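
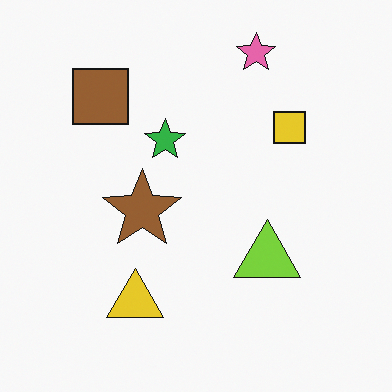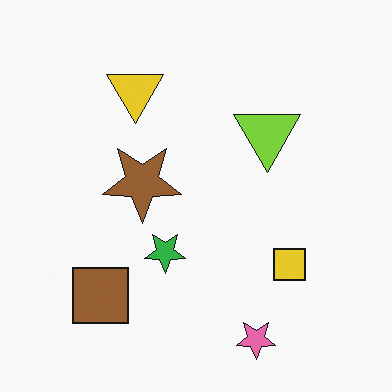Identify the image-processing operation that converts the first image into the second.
The image was flipped vertically (top ↔ bottom).

The pink star is in the top of the first image and the bottom of the second — shapes on opposite sides of the horizontal midline have swapped in a mirror flip.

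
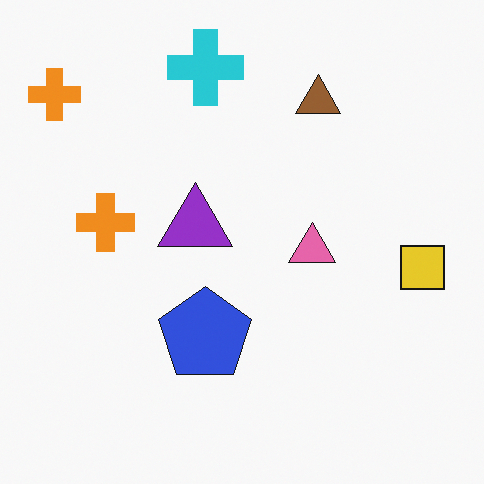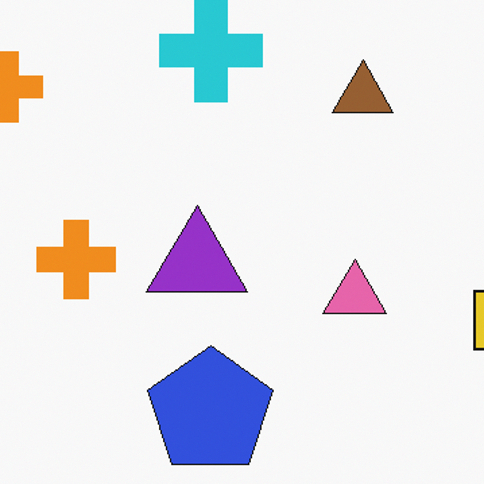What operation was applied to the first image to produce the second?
The image was cropped slightly and scaled back up.

The visible shapes are larger and the field of view is narrower; shapes near the original edges may be partly or wholly outside the frame — a crop-and-rescale.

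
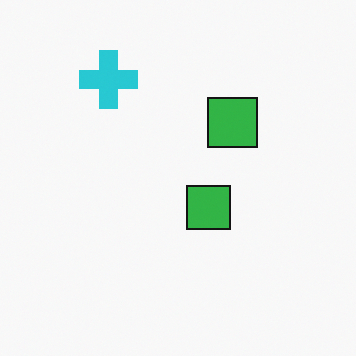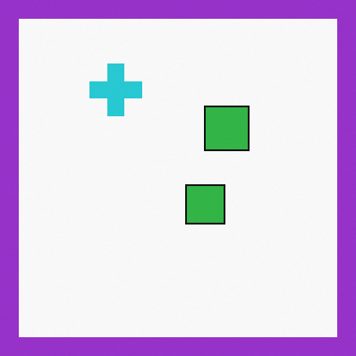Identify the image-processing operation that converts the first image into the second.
The image was framed with a purple border.

A solid purple frame runs around the edge of the second image, with the content slightly shrunk inside it.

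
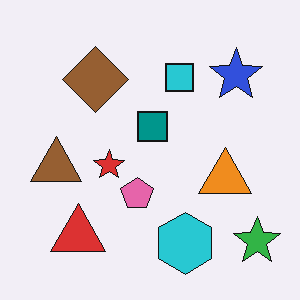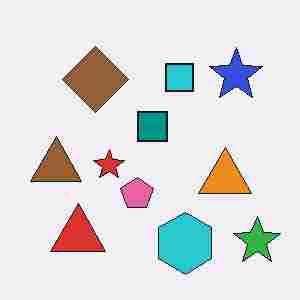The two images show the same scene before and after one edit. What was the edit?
The image was degraded with heavy JPEG compression.

Blocky 8×8 compression artifacts appear around shape edges and the flat background shows ringing — characteristic JPEG degradation.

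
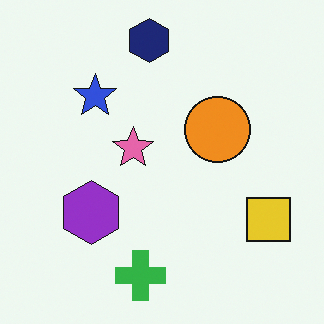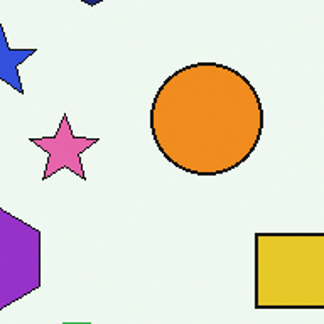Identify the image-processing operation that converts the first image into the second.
The image was cropped tightly and scaled back up.

The visible shapes are larger and the field of view is narrower; shapes near the original edges may be partly or wholly outside the frame — a crop-and-rescale.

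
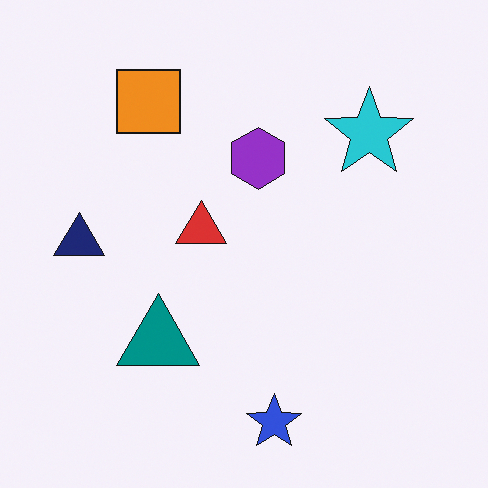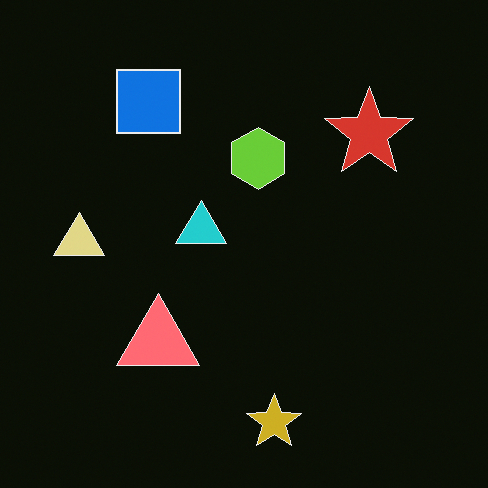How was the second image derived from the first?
The second image is the first color-inverted (negative).

The light background has become dark and every shape's color is its complement — a photographic negative.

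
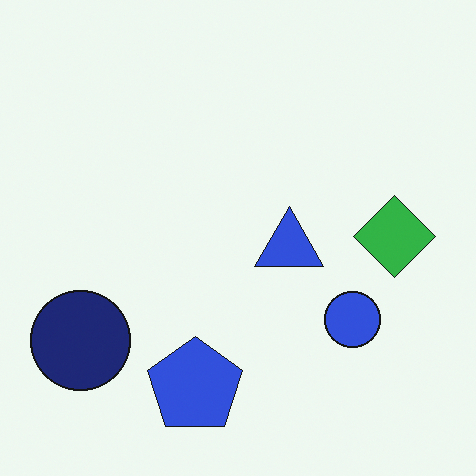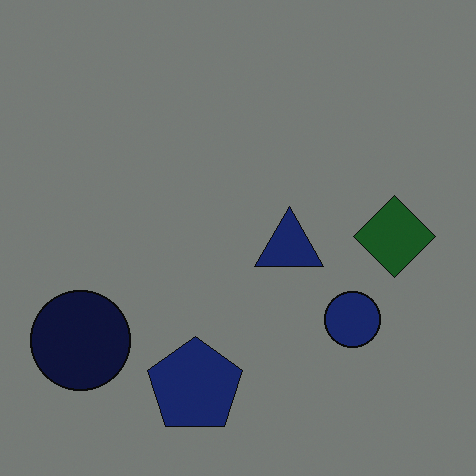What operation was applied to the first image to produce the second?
The second image is the first noticeably darkened.

Every pixel — background and shapes alike — is uniformly darkened.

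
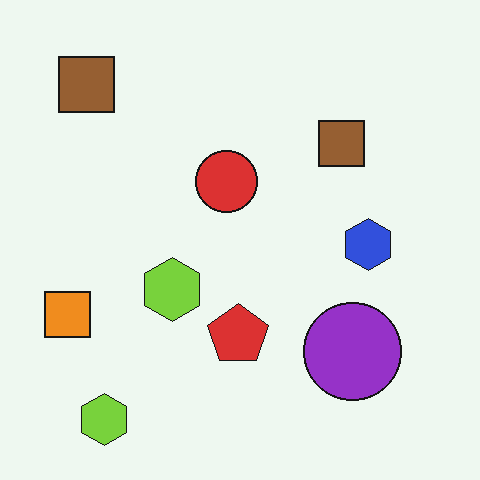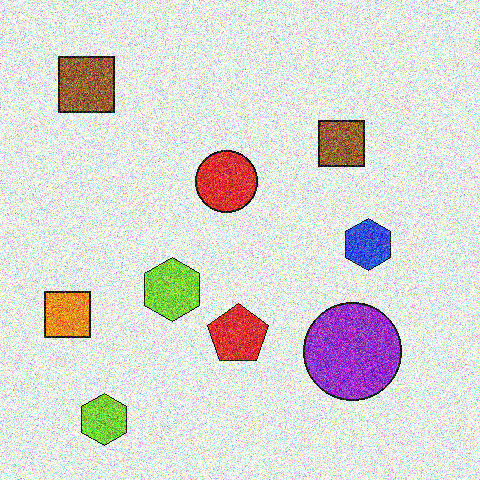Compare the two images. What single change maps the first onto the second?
Degraded with heavy additive noise.

Random speckle covers the whole image, including the flat background.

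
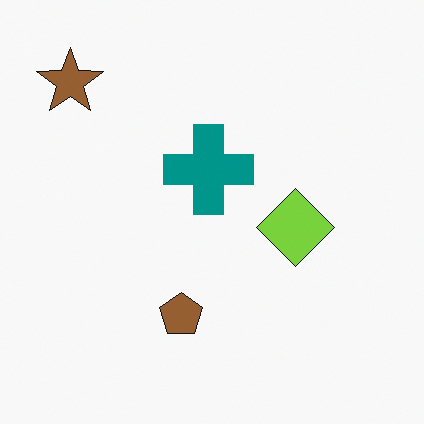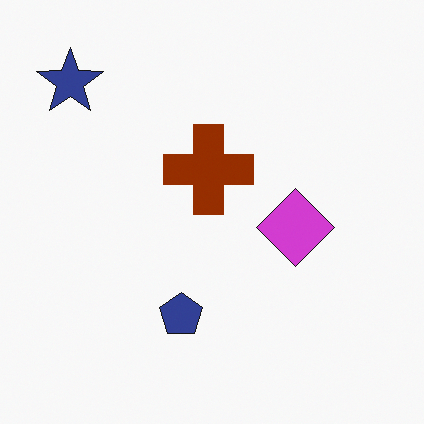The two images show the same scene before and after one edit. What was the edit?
This is the original image hue-shifted through roughly half the color wheel.

Every shape's color has rotated by the same amount around the hue wheel — a uniform hue shift.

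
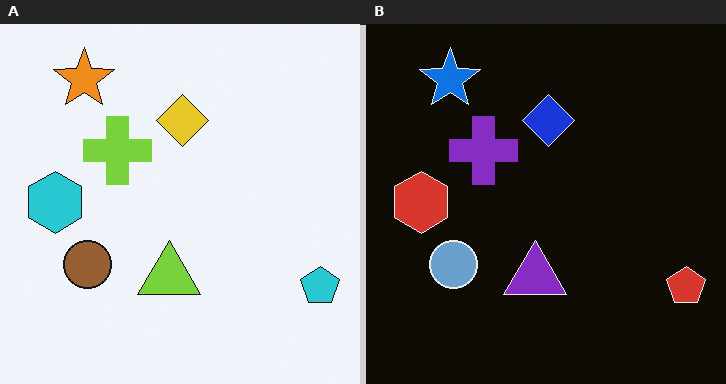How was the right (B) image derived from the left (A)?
The image was color-inverted (negative).

The light background has become dark and every shape's color is its complement — a photographic negative.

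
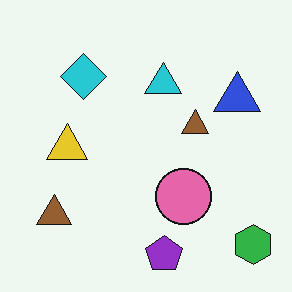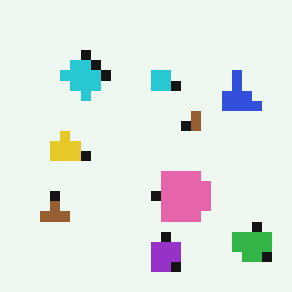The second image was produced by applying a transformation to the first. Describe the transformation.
The second image is the first heavily pixelated into large blocks.

Shapes are reduced to large square blocks; fine edges and outlines are lost — a downscale-then-upscale (mosaic) effect.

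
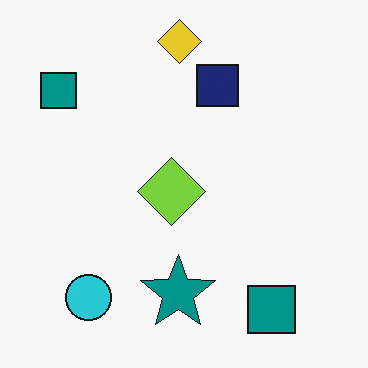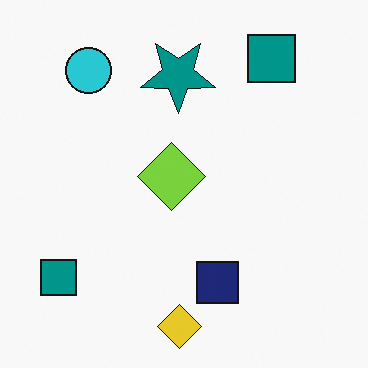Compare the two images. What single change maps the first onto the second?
The transformation is: flipped vertically (top ↔ bottom).

The yellow diamond is in the top of the first image and the bottom of the second — shapes on opposite sides of the horizontal midline have swapped in a mirror flip.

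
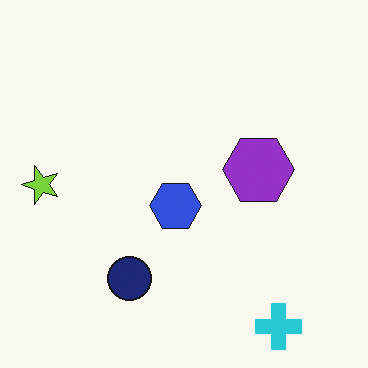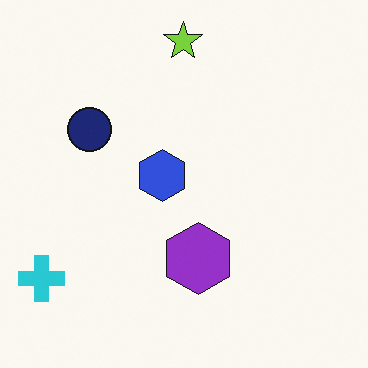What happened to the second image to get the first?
The image was rotated 90° counter-clockwise.

The cyan cross sits in the bottom-left of the second image and the bottom-right of the first — consistent with a whole-image 90° counter-clockwise rotation.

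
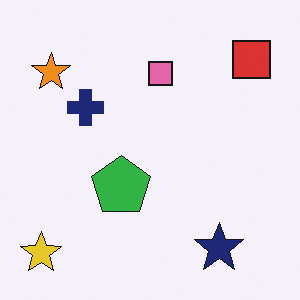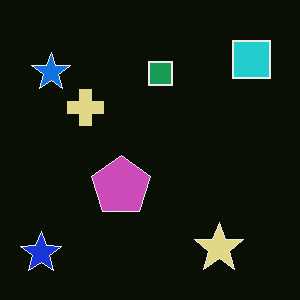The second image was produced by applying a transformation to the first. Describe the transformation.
Color-inverted (negative).

The light background has become dark and every shape's color is its complement — a photographic negative.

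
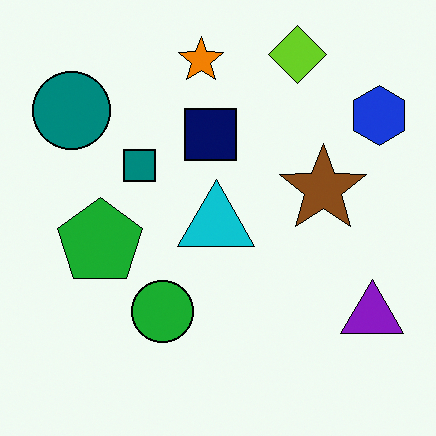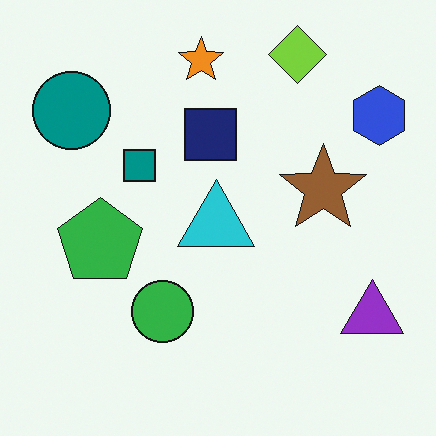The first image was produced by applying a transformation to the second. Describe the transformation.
The first image is the second given slightly increased contrast.

Tones are pushed away from mid-grey across the whole image — a global contrast change.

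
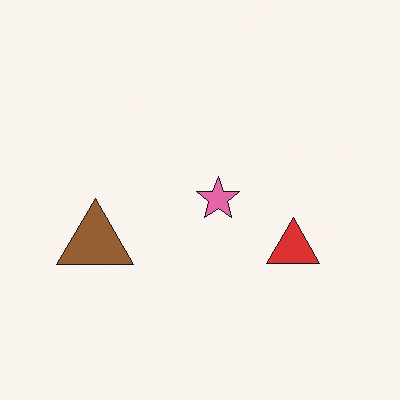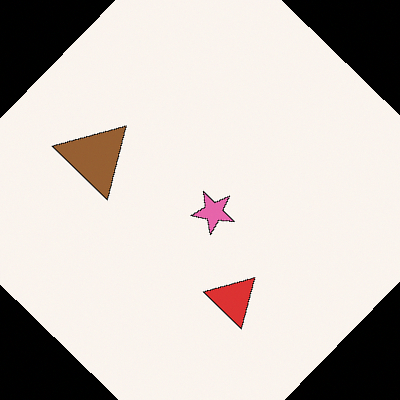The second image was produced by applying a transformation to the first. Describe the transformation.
The transformation is: rotated clockwise by a large amount — several tens of degrees.

Every shape is tilted by the same angle and the image corners show triangular fill wedges — a whole-image rotation by a non-right angle.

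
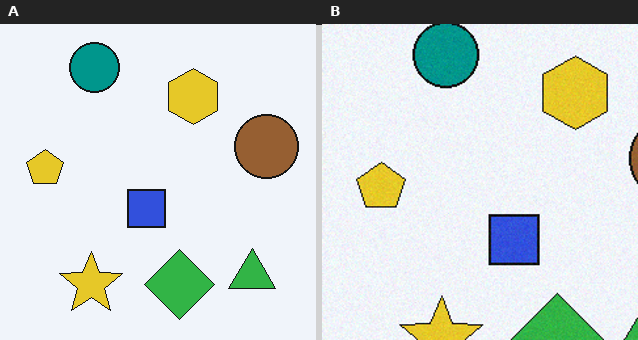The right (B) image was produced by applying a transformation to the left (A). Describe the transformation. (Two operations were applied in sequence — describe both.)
This is the original image degraded with light additive noise, then cropped slightly and scaled back up.

Random speckle covers the whole image, including the flat background. The visible shapes are larger and the field of view is narrower; shapes near the original edges may be partly or wholly outside the frame — a crop-and-rescale.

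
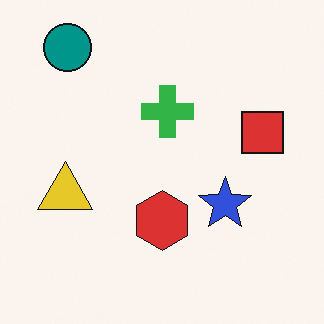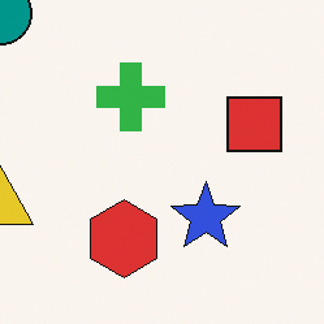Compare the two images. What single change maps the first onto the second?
It was cropped slightly and scaled back up.

The visible shapes are larger and the field of view is narrower; shapes near the original edges may be partly or wholly outside the frame — a crop-and-rescale.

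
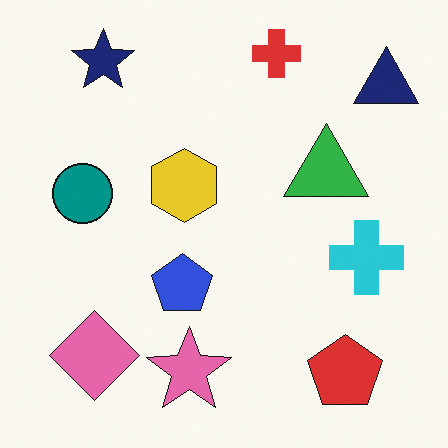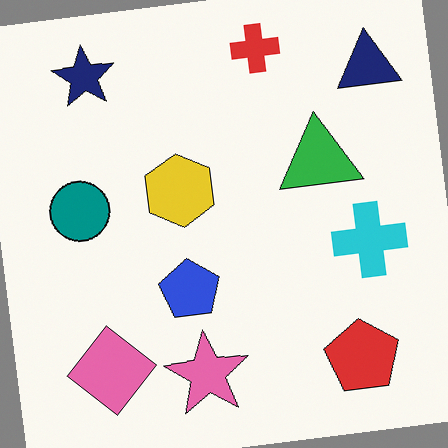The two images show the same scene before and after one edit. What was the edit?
The transformation is: rotated counter-clockwise by a small amount.

Every shape is tilted by the same angle and the image corners show triangular fill wedges — a whole-image rotation by a non-right angle.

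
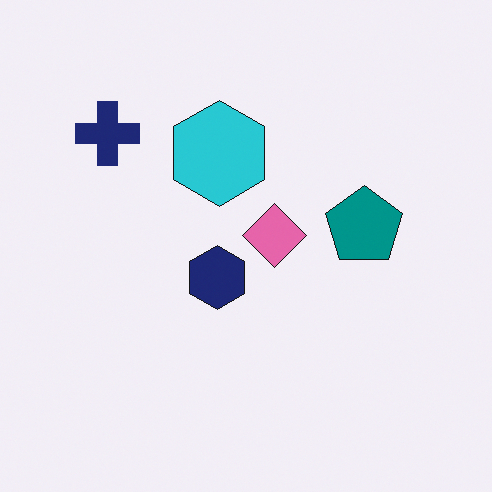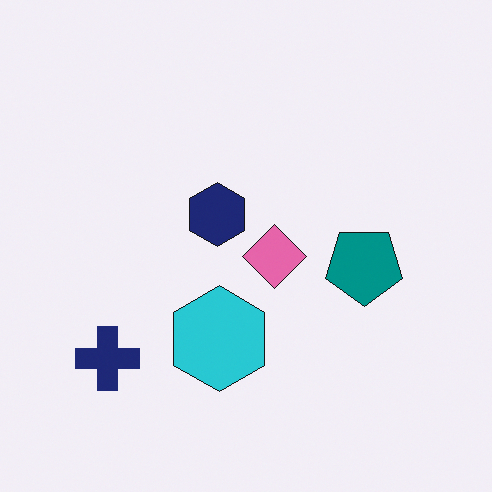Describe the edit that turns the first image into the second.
The transformation is: flipped vertically (top ↔ bottom).

The navy cross is in the top-left of the first image and the bottom-left of the second — shapes on opposite sides of the horizontal midline have swapped in a mirror flip.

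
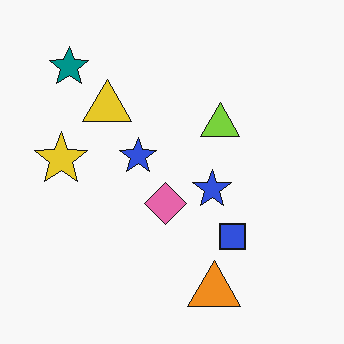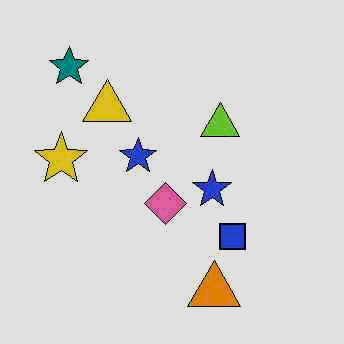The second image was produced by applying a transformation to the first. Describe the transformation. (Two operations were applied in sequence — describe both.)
It was given moderate JPEG compression, then moderately posterized.

Blocky 8×8 compression artifacts appear around shape edges and the flat background shows ringing — characteristic JPEG degradation. Each flat color has snapped to a coarser quantized level — most visibly, the near-white background has dropped to a flat grey.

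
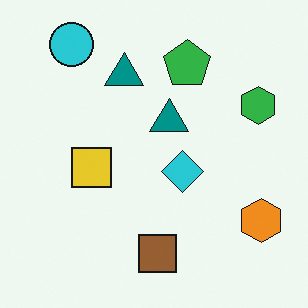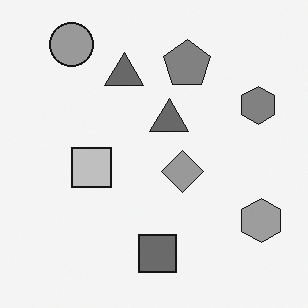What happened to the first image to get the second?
This is the original image converted to grayscale.

All color is removed — every shape is now a shade of grey.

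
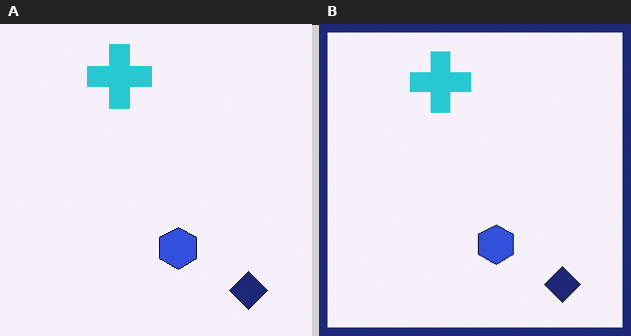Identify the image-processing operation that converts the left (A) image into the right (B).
It was framed with a navy border.

A solid navy frame runs around the edge of the right (B) image, with the content slightly shrunk inside it.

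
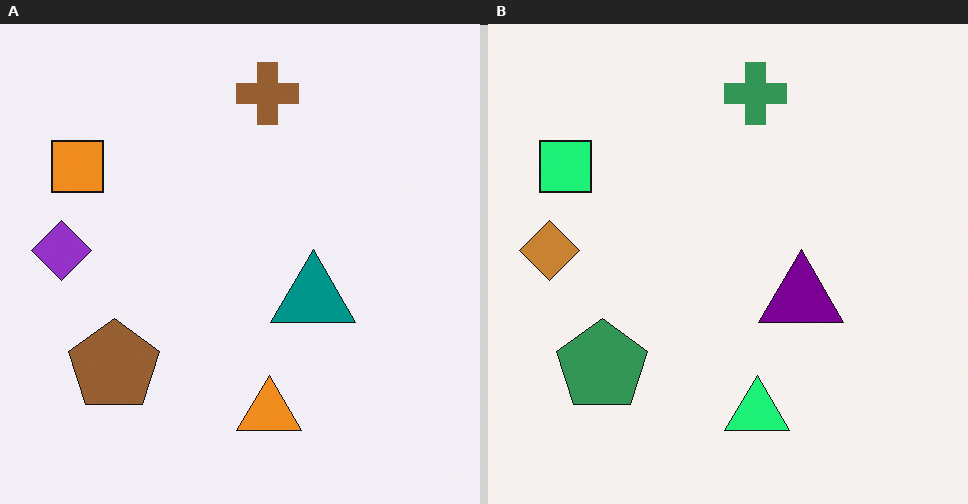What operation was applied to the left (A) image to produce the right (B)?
The image was hue-shifted noticeably.

Every shape's color has rotated by the same amount around the hue wheel — a uniform hue shift.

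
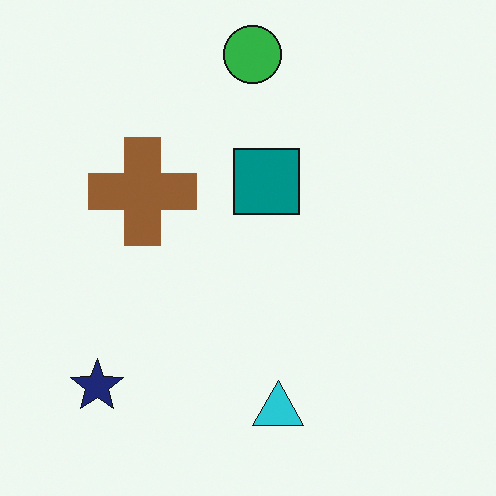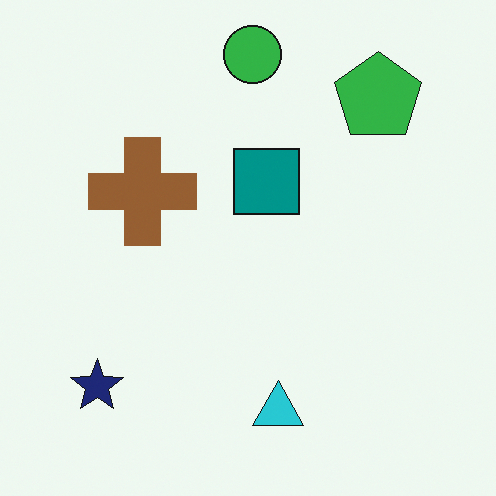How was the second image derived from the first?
This is the original image overlaid with an additional green pentagon.

A green pentagon appears in the second image that is absent from the first.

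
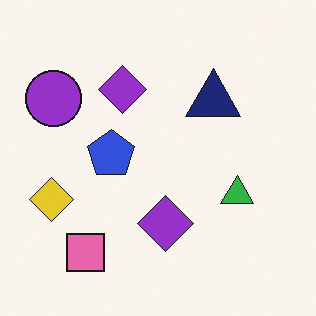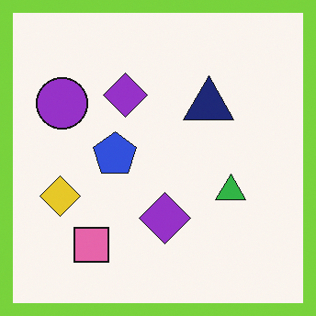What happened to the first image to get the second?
The transformation is: framed with a lime border.

A solid lime frame runs around the edge of the second image, with the content slightly shrunk inside it.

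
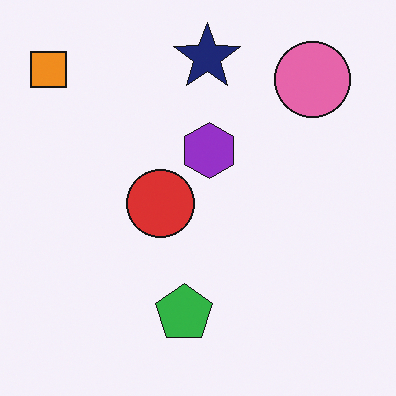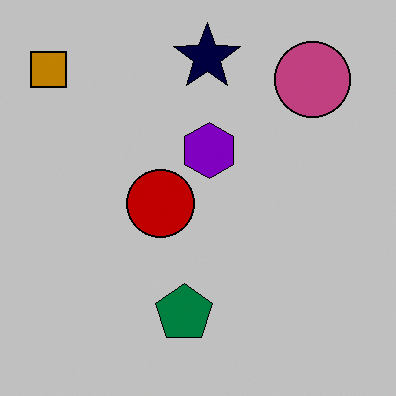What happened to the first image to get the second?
Aggressively posterized.

Each flat color has snapped to a coarser quantized level — most visibly, the near-white background has dropped to a flat grey.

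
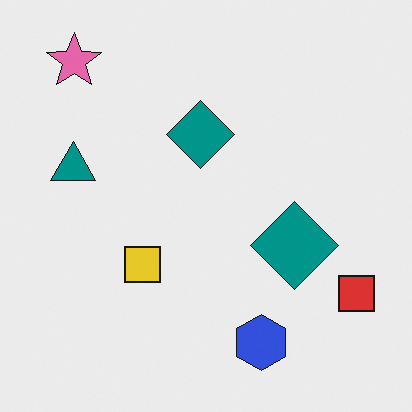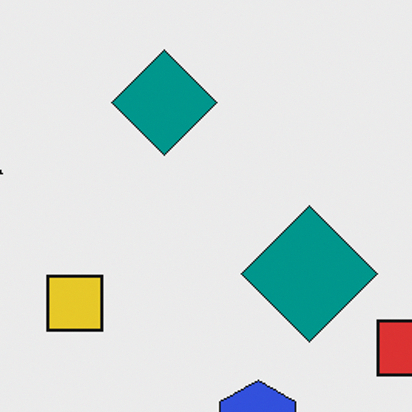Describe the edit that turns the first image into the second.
The image was cropped slightly and scaled back up.

The visible shapes are larger and the field of view is narrower; shapes near the original edges may be partly or wholly outside the frame — a crop-and-rescale.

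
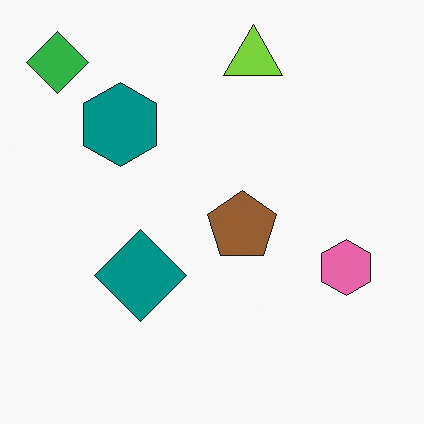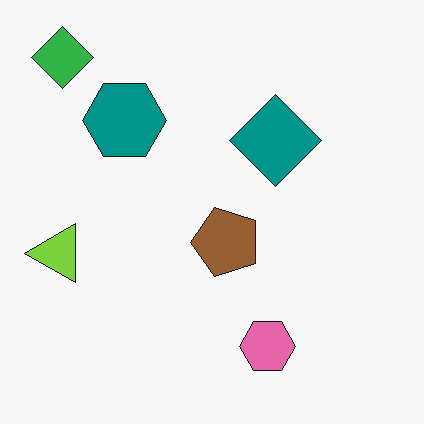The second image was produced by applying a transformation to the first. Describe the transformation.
This is the original image transposed (reflected across the top-left ↔ bottom-right diagonal).

Shapes have swapped their row and column positions — what was in the top-right is now in the bottom-left — a diagonal reflection.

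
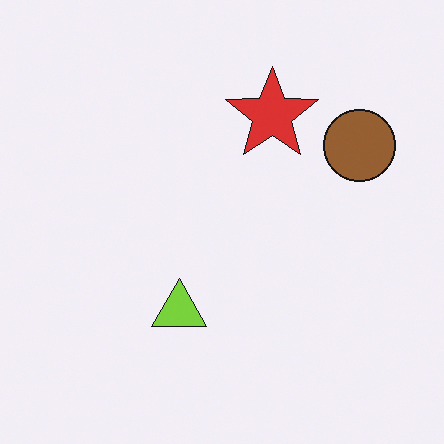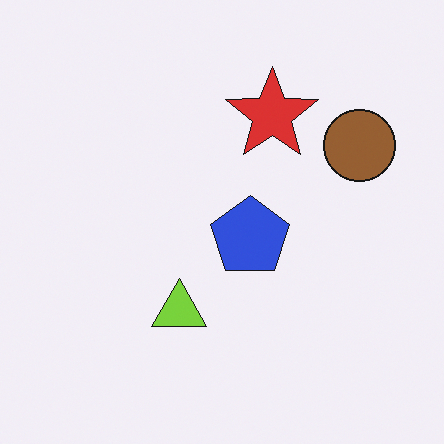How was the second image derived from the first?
The transformation is: overlaid with an additional blue pentagon.

A blue pentagon appears in the second image that is absent from the first.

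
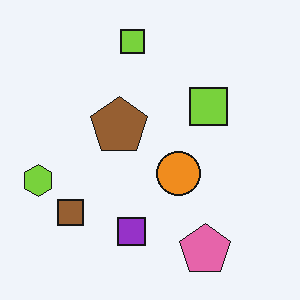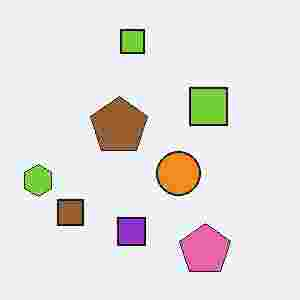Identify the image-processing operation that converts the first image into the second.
This is the original image heavily JPEG-compressed with obvious blocking artifacts.

Blocky 8×8 compression artifacts appear around shape edges and the flat background shows ringing — characteristic JPEG degradation.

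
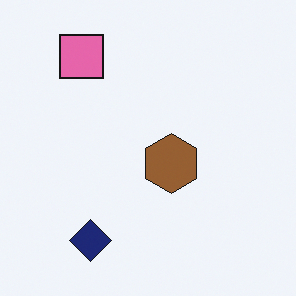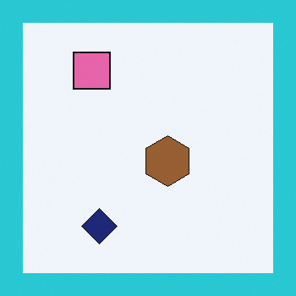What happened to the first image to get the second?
It was framed with a cyan border.

A solid cyan frame runs around the edge of the second image, with the content slightly shrunk inside it.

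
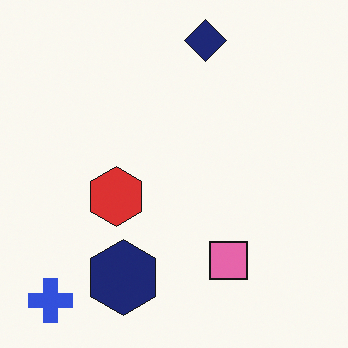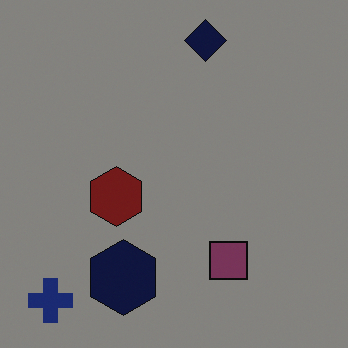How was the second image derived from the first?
The transformation is: darkened a lot.

Every pixel — background and shapes alike — is uniformly darkened.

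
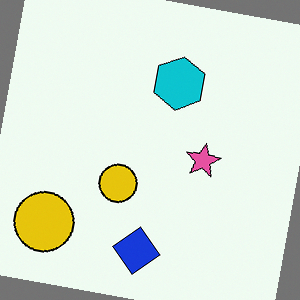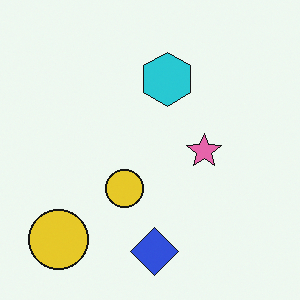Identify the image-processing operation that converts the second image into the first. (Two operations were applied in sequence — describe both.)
The transformation is: rotated clockwise by a few degrees, then given slightly increased contrast.

Every shape is tilted by the same angle and the image corners show triangular fill wedges — a whole-image rotation by a non-right angle. Tones are pushed away from mid-grey across the whole image — a global contrast change.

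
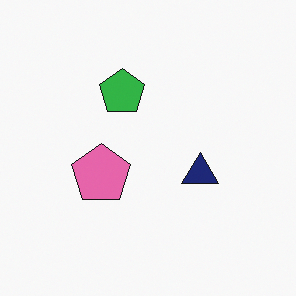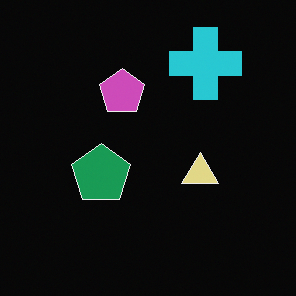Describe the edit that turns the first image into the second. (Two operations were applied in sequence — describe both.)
The image was color-inverted (negative), then overlaid with an additional cyan cross.

The light background has become dark and every shape's color is its complement — a photographic negative. A cyan cross appears in the second image that is absent from the first.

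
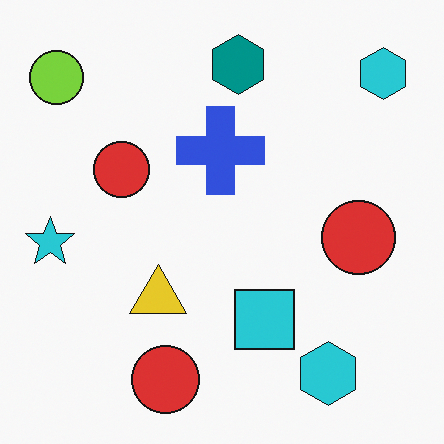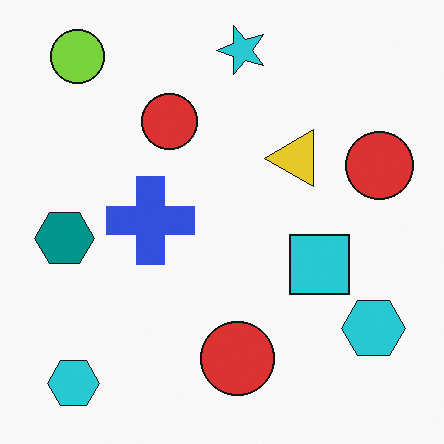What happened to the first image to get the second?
The transformation is: transposed (reflected across the top-left ↔ bottom-right diagonal).

Shapes have swapped their row and column positions — what was in the top-right is now in the bottom-left — a diagonal reflection.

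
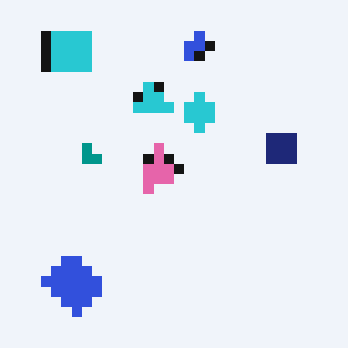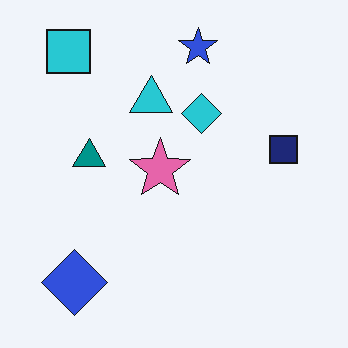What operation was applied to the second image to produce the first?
It was coarsely pixelated.

Shapes are reduced to large square blocks; fine edges and outlines are lost — a downscale-then-upscale (mosaic) effect.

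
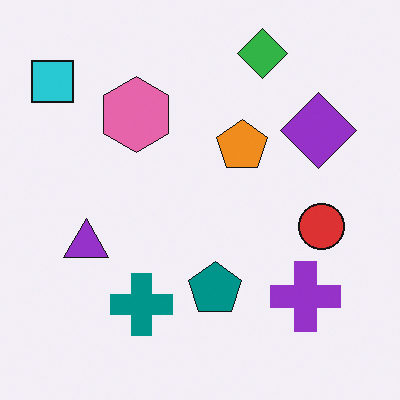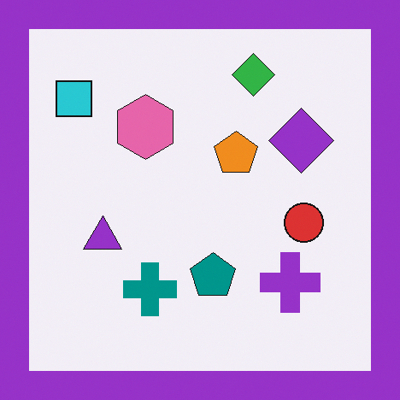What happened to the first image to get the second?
The transformation is: framed with a purple border.

A solid purple frame runs around the edge of the second image, with the content slightly shrunk inside it.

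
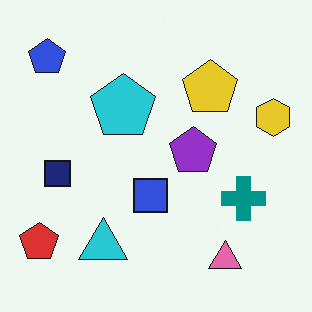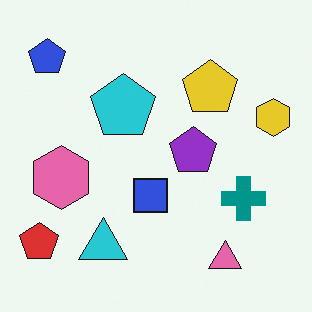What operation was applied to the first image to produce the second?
It was overlaid with an additional pink hexagon.

A pink hexagon appears in the second image that is absent from the first.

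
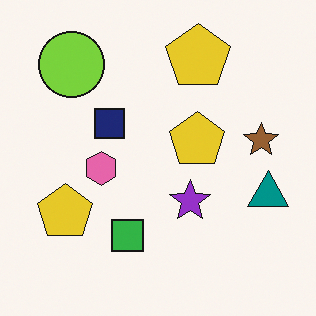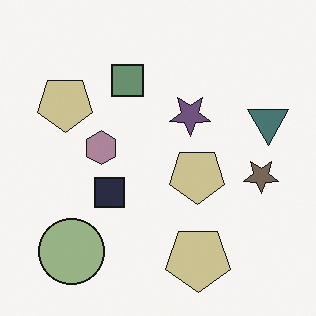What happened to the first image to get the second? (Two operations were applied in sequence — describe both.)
Heavily desaturated, then flipped vertically (top ↔ bottom).

All colors are more muted and greyish — a global saturation change. The lime circle is in the top-left of the first image and the bottom-left of the second — shapes on opposite sides of the horizontal midline have swapped in a mirror flip.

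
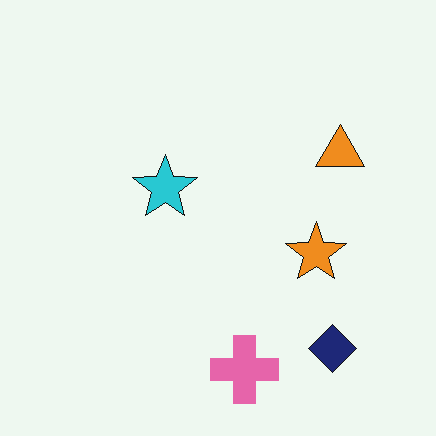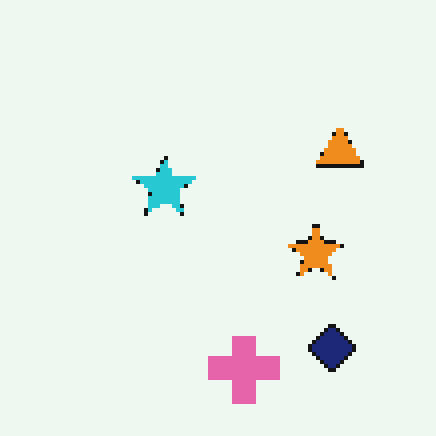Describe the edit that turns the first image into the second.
The transformation is: mildly pixelated.

Shapes are reduced to large square blocks; fine edges and outlines are lost — a downscale-then-upscale (mosaic) effect.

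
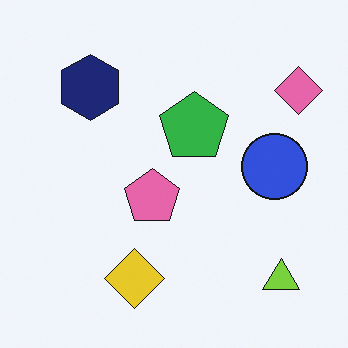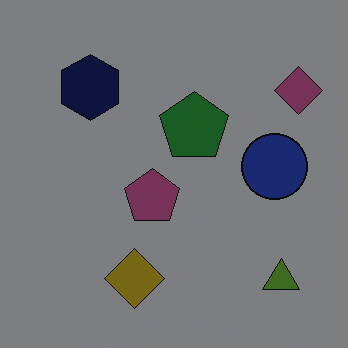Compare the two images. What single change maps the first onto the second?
This is the original image noticeably darkened.

Every pixel — background and shapes alike — is uniformly darkened.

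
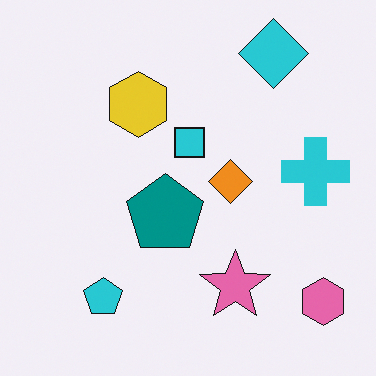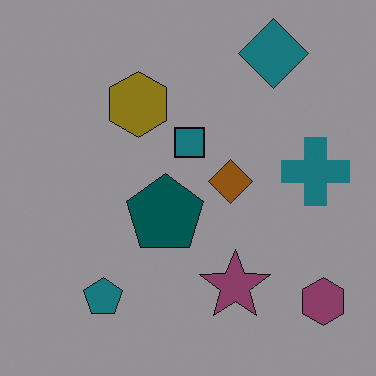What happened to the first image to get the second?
Darkened a lot.

Every pixel — background and shapes alike — is uniformly darkened.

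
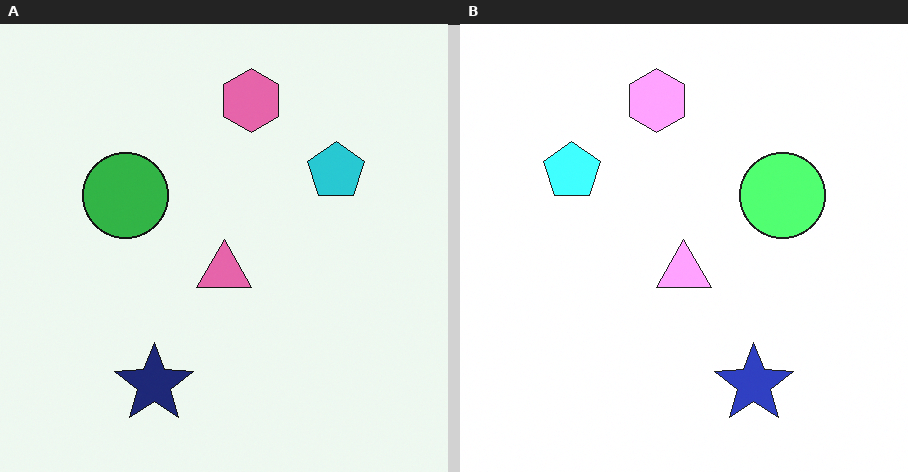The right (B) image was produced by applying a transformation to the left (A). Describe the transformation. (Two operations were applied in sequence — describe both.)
This is the original image flipped horizontally (left ↔ right), then brightened a lot.

The cyan pentagon is in the top-right of the left (A) image and the top-left of the right (B) — shapes on opposite sides of the vertical midline have swapped in a mirror flip. Every pixel — background and shapes alike — is uniformly brightened.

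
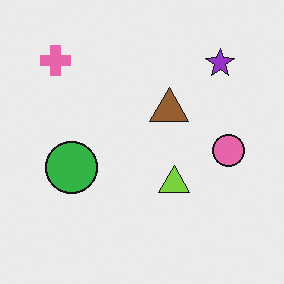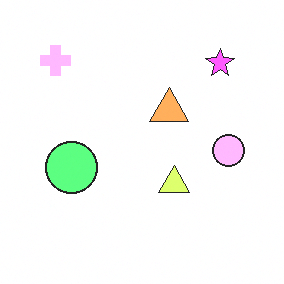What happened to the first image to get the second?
The image was brightened a lot.

Every pixel — background and shapes alike — is uniformly brightened.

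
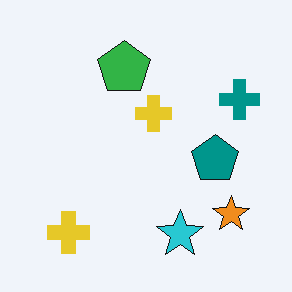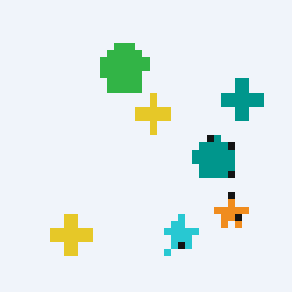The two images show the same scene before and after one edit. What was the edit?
The second image is the first pixelated into visible square blocks.

Shapes are reduced to large square blocks; fine edges and outlines are lost — a downscale-then-upscale (mosaic) effect.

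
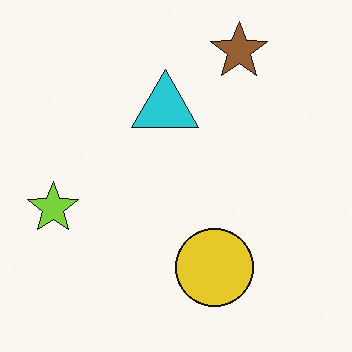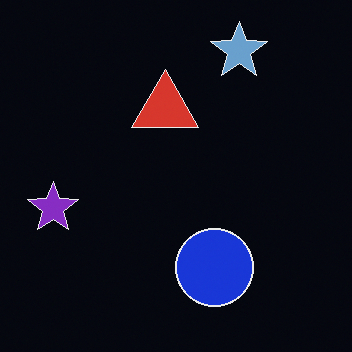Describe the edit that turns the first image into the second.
Color-inverted (negative).

The light background has become dark and every shape's color is its complement — a photographic negative.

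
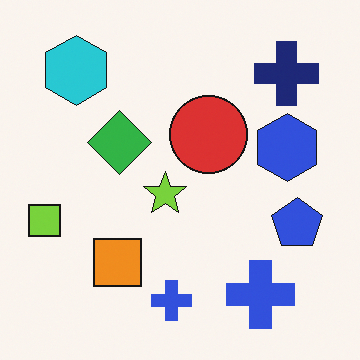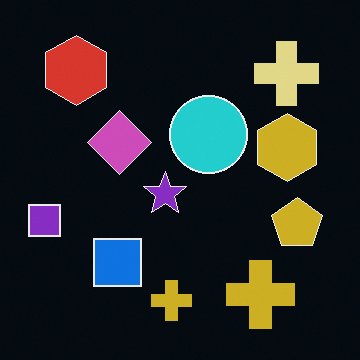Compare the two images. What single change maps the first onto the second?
The transformation is: color-inverted (negative).

The light background has become dark and every shape's color is its complement — a photographic negative.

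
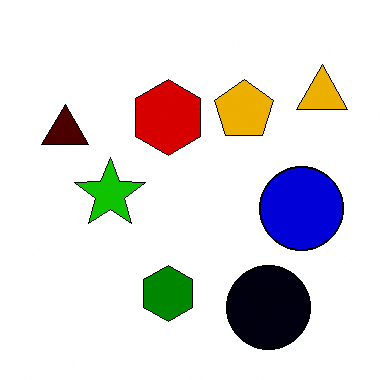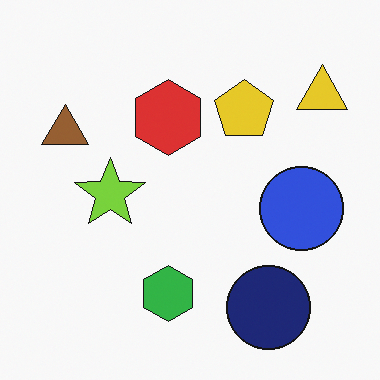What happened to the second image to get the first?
The transformation is: boosted in contrast.

Tones are pushed away from mid-grey across the whole image — a global contrast change.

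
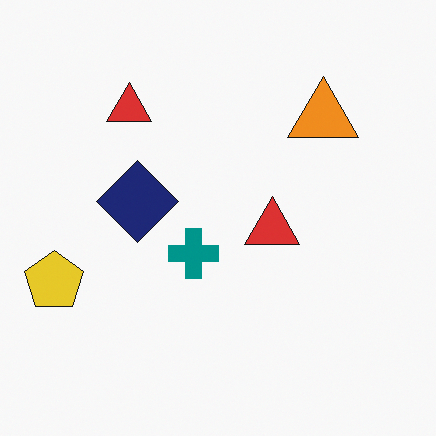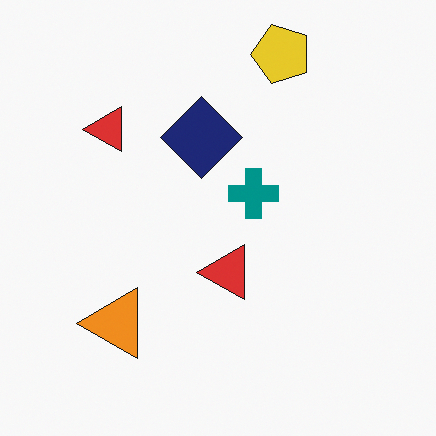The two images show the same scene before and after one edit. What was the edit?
It was transposed (reflected across the top-left ↔ bottom-right diagonal).

Shapes have swapped their row and column positions — what was in the top-right is now in the bottom-left — a diagonal reflection.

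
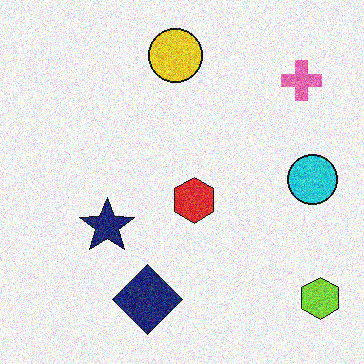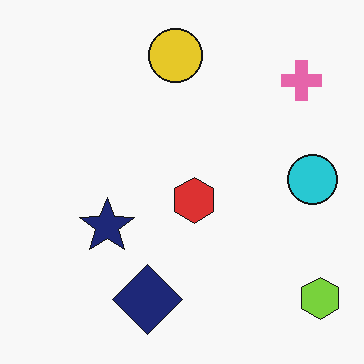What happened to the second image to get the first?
The first image is the second degraded with strong gaussian noise.

Random speckle covers the whole image, including the flat background.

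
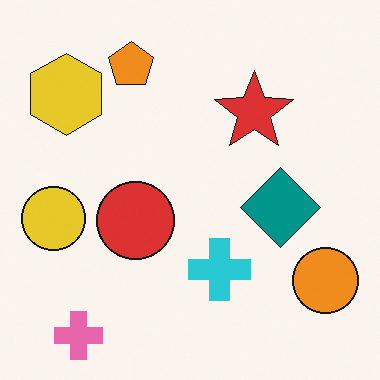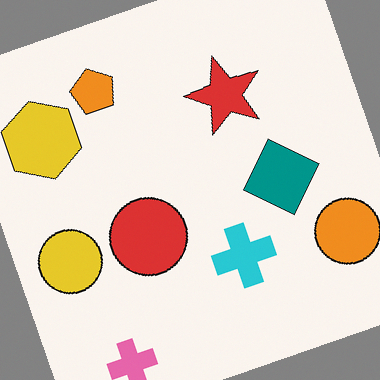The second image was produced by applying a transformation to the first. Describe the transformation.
Rotated counter-clockwise by a moderate amount.

Every shape is tilted by the same angle and the image corners show triangular fill wedges — a whole-image rotation by a non-right angle.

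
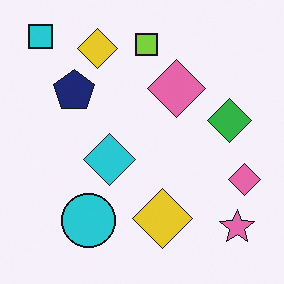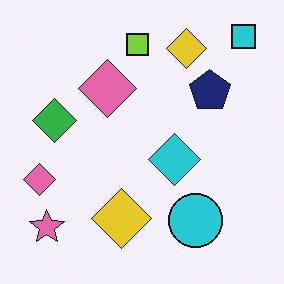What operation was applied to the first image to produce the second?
The second image is the first flipped horizontally (left ↔ right).

The cyan square is in the top-left of the first image and the top-right of the second — shapes on opposite sides of the vertical midline have swapped in a mirror flip.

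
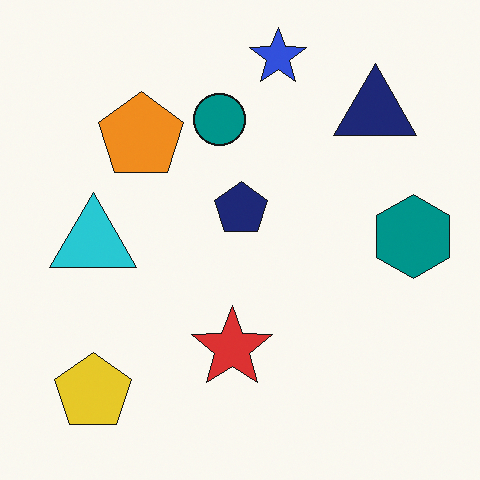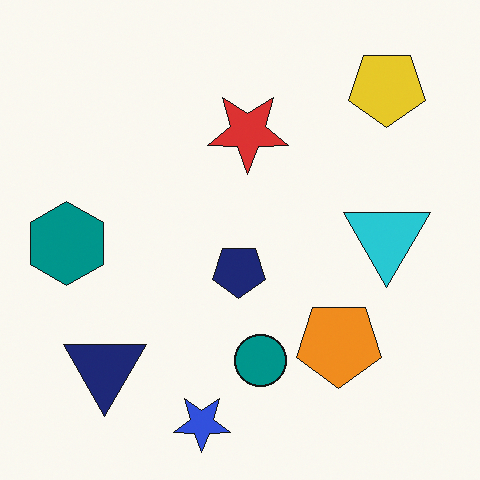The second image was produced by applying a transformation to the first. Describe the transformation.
The image was rotated 180°.

The yellow pentagon sits in the bottom-left of the first image and the top-right of the second — consistent with a whole-image 180° rotation.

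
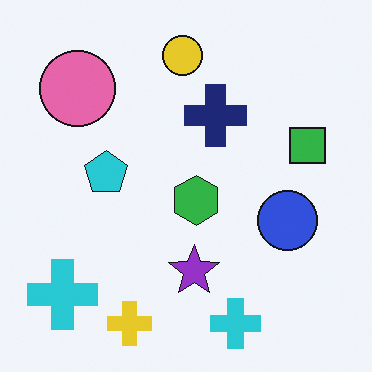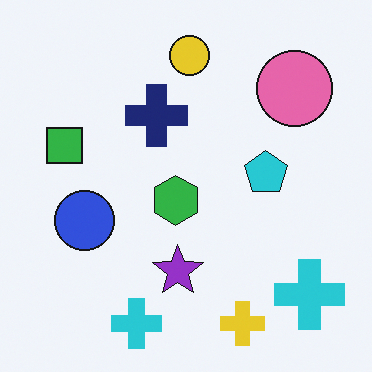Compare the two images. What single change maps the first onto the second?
It was flipped horizontally (left ↔ right).

The green square is in the right of the first image and the left of the second — shapes on opposite sides of the vertical midline have swapped in a mirror flip.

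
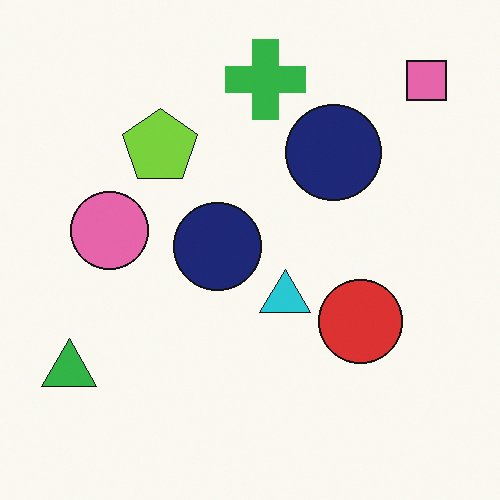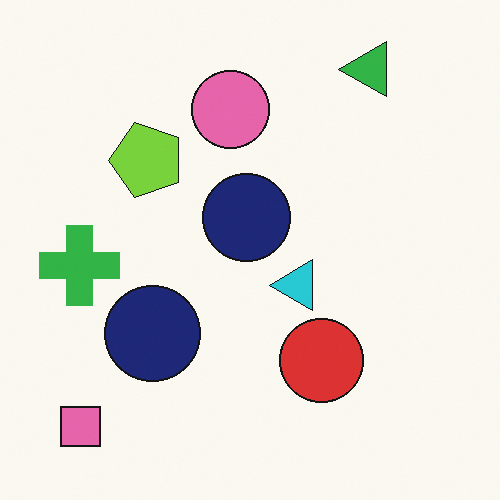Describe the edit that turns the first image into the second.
The image was transposed (reflected across the top-left ↔ bottom-right diagonal).

Shapes have swapped their row and column positions — what was in the top-right is now in the bottom-left — a diagonal reflection.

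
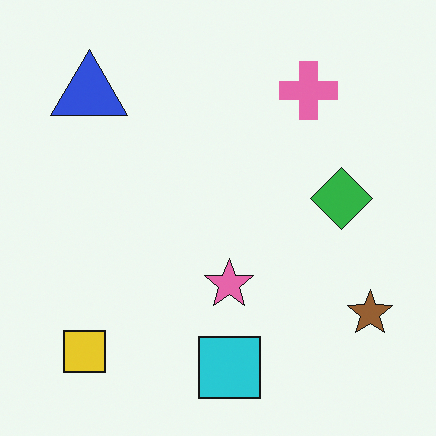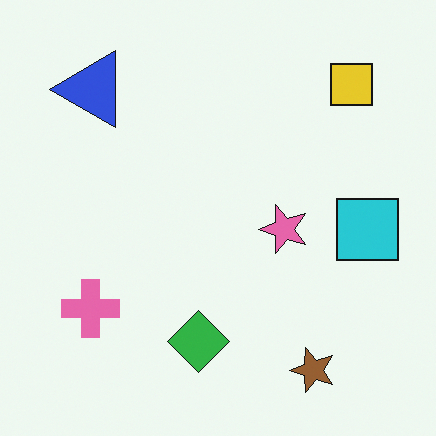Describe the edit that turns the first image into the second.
Transposed (reflected across the top-left ↔ bottom-right diagonal).

Shapes have swapped their row and column positions — what was in the top-right is now in the bottom-left — a diagonal reflection.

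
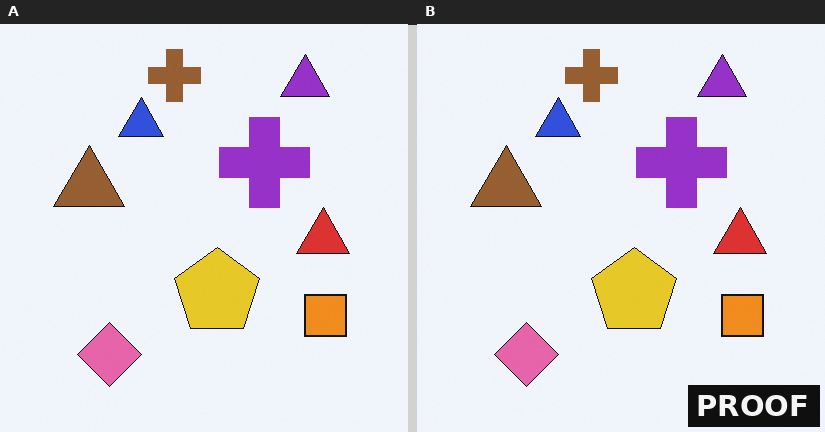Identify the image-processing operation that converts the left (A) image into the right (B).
The transformation is: watermarked with the text "PROOF" in the lower-right corner.

A dark label reading "PROOF" appears in the lower-right corner.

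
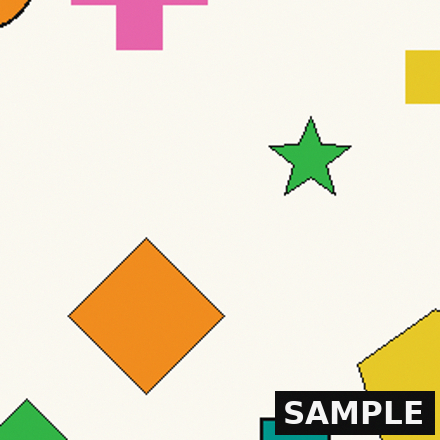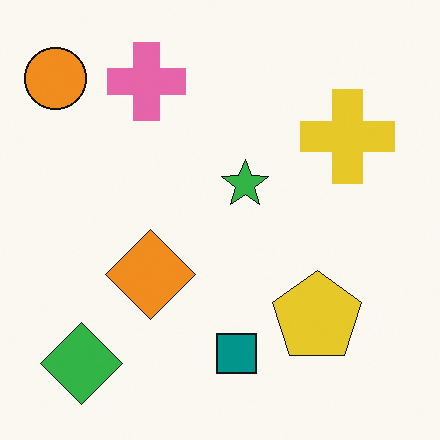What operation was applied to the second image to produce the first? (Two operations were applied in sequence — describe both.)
It was cropped to a noticeably smaller region and rescaled, then watermarked with the text "SAMPLE" in the lower-right corner.

The visible shapes are larger and the field of view is narrower; shapes near the original edges may be partly or wholly outside the frame — a crop-and-rescale. A dark label reading "SAMPLE" appears in the lower-right corner.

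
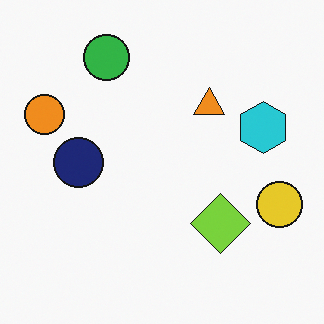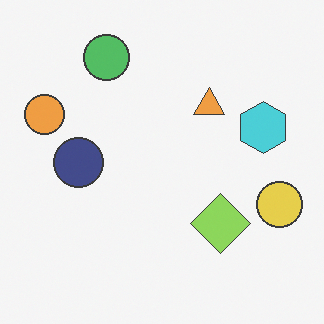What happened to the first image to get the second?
This is the original image given slightly reduced contrast.

Tones are pushed toward mid-grey across the whole image — a global contrast change.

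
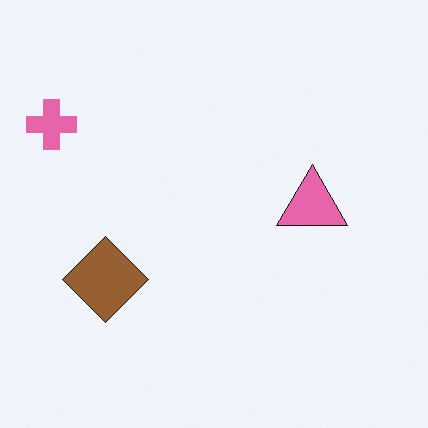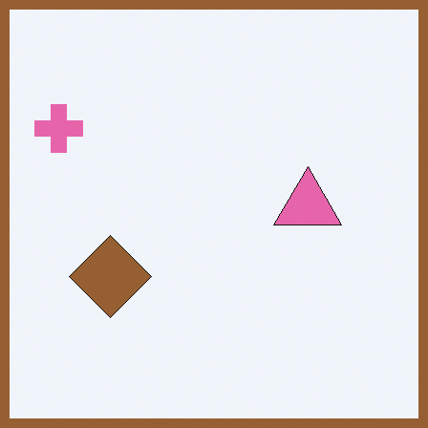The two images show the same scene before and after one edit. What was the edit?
Framed with a brown border.

A solid brown frame runs around the edge of the second image, with the content slightly shrunk inside it.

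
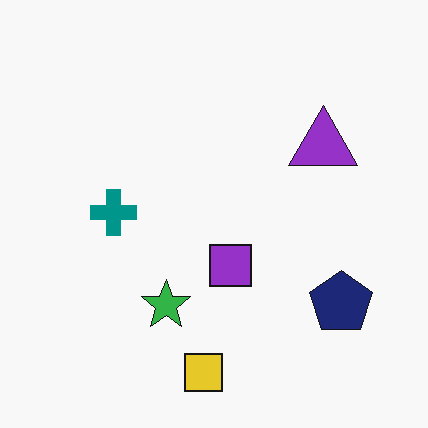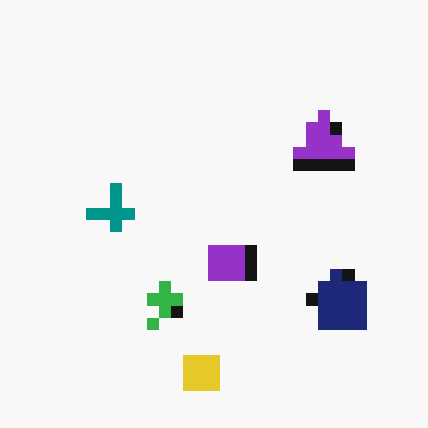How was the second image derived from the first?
This is the original image coarsely pixelated.

Shapes are reduced to large square blocks; fine edges and outlines are lost — a downscale-then-upscale (mosaic) effect.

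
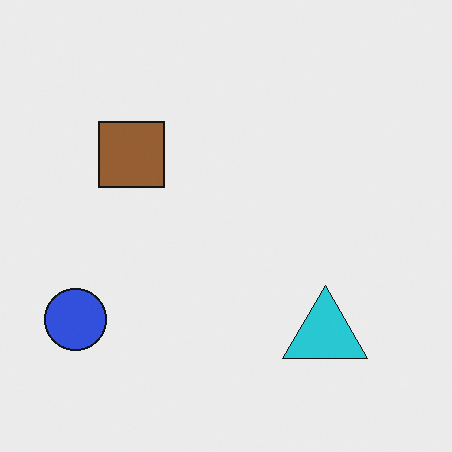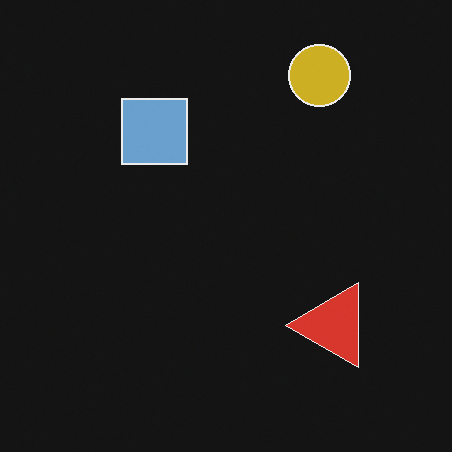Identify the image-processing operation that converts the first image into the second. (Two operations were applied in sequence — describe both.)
Color-inverted (negative), then transposed (reflected across the top-left ↔ bottom-right diagonal).

The light background has become dark and every shape's color is its complement — a photographic negative. Shapes have swapped their row and column positions — what was in the top-right is now in the bottom-left — a diagonal reflection.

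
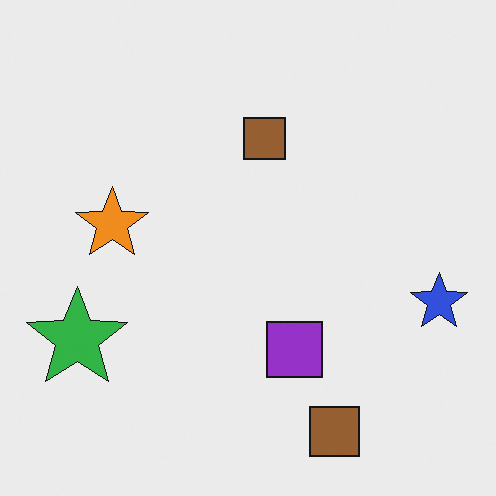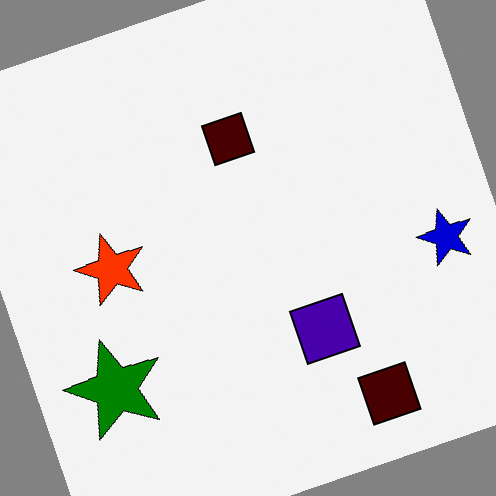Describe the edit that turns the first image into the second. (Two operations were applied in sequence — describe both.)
Given much higher contrast, then rotated counter-clockwise by a clearly visible amount.

Tones are pushed away from mid-grey across the whole image — a global contrast change. Every shape is tilted by the same angle and the image corners show triangular fill wedges — a whole-image rotation by a non-right angle.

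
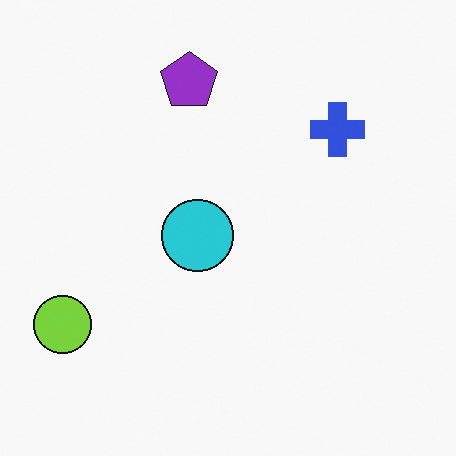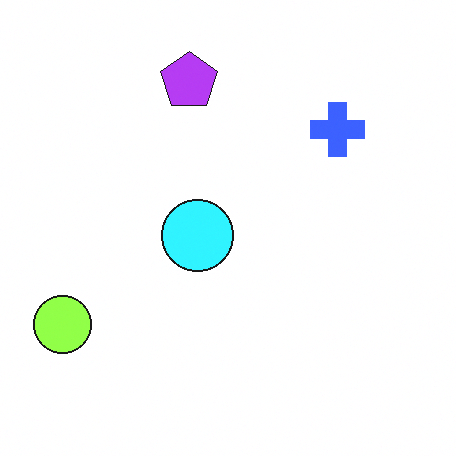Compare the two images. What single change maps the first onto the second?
Slightly brightened.

Every pixel — background and shapes alike — is uniformly brightened.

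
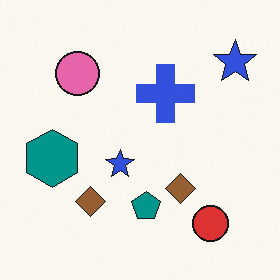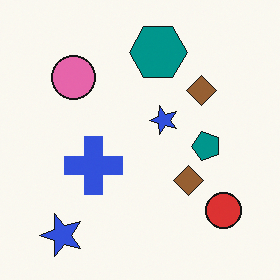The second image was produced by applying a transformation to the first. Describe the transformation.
The image was transposed (reflected across the top-left ↔ bottom-right diagonal).

Shapes have swapped their row and column positions — what was in the top-right is now in the bottom-left — a diagonal reflection.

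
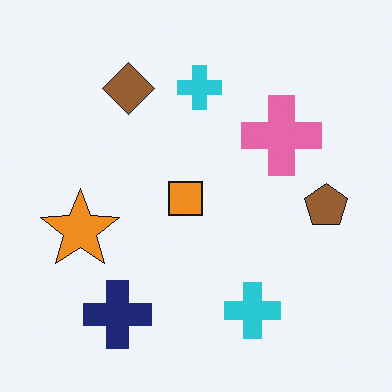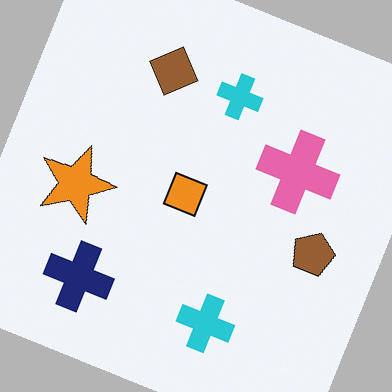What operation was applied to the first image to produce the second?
This is the original image rotated clockwise by a moderate amount.

Every shape is tilted by the same angle and the image corners show triangular fill wedges — a whole-image rotation by a non-right angle.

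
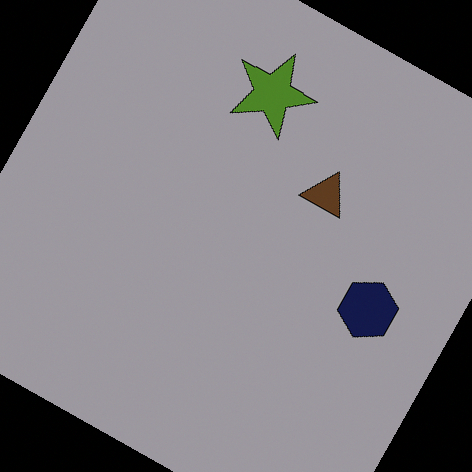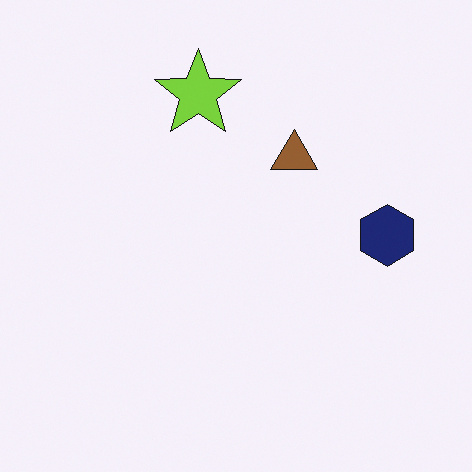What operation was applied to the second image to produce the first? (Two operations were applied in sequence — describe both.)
It was rotated clockwise by a moderate amount, then substantially darkened.

Every shape is tilted by the same angle and the image corners show triangular fill wedges — a whole-image rotation by a non-right angle. Every pixel — background and shapes alike — is uniformly darkened.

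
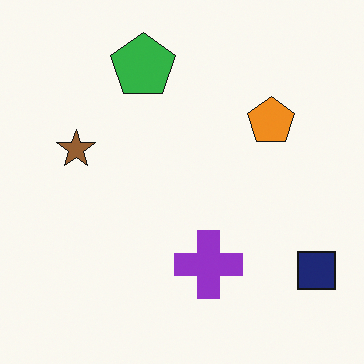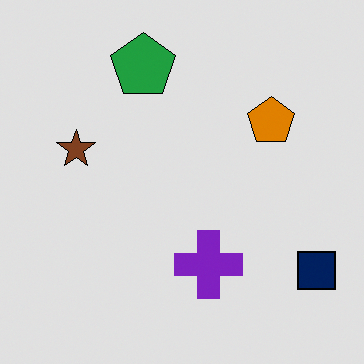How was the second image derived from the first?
It was moderately posterized.

Each flat color has snapped to a coarser quantized level — most visibly, the near-white background has dropped to a flat grey.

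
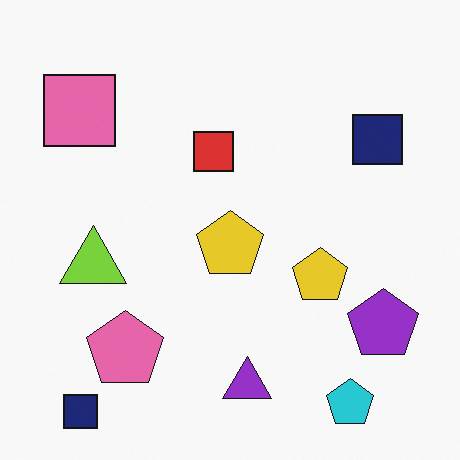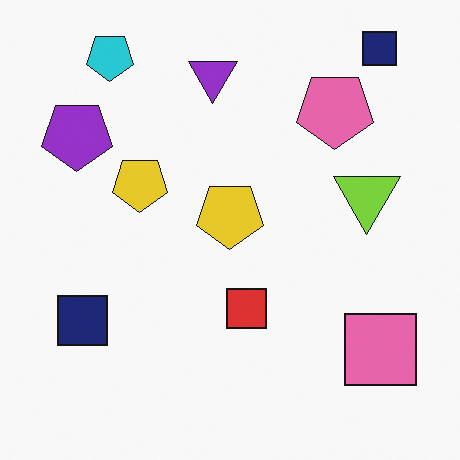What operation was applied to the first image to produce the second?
Rotated 180°.

The cyan pentagon sits in the bottom-right of the first image and the top-left of the second — consistent with a whole-image 180° rotation.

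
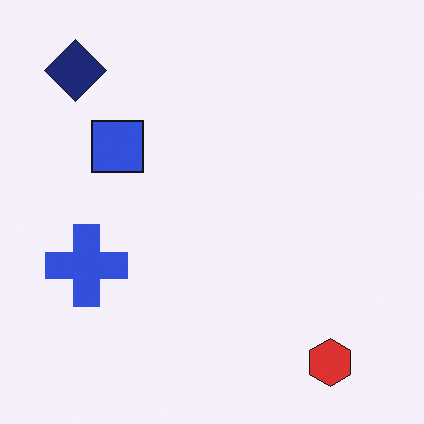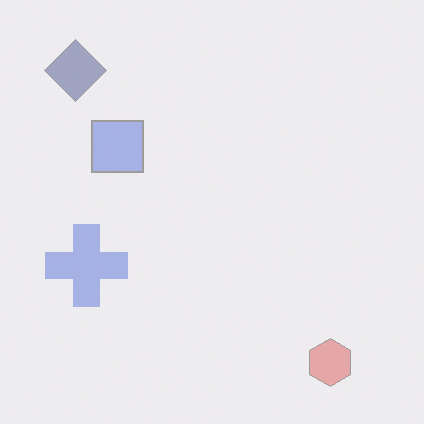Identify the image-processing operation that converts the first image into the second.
The second image is the first given much lower contrast.

Tones are pushed toward mid-grey across the whole image — a global contrast change.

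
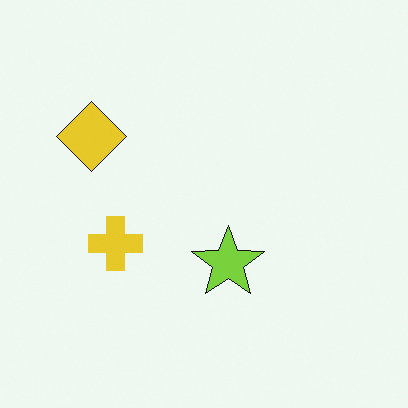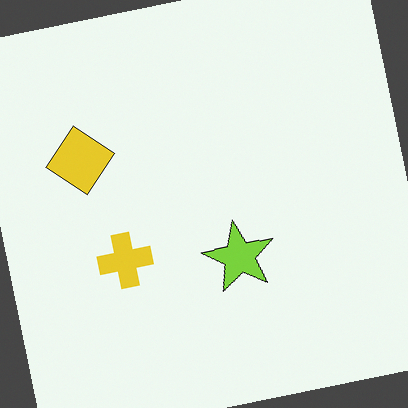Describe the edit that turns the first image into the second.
The image was rotated counter-clockwise by a small amount.

Every shape is tilted by the same angle and the image corners show triangular fill wedges — a whole-image rotation by a non-right angle.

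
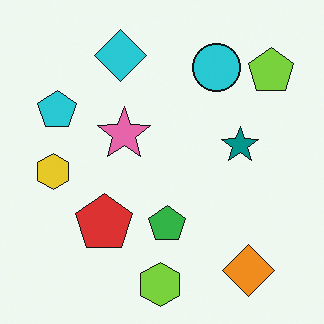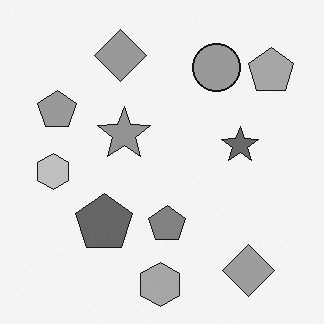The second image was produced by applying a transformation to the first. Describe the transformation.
The image was converted to grayscale.

All color is removed — every shape is now a shade of grey.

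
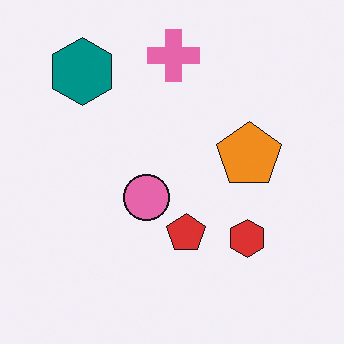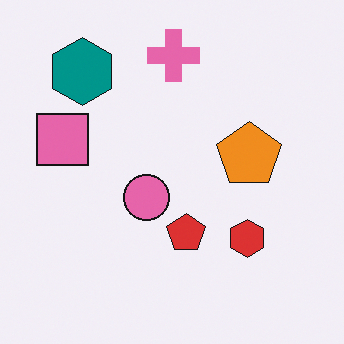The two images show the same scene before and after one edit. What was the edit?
The image was overlaid with an additional pink square.

A pink square appears in the second image that is absent from the first.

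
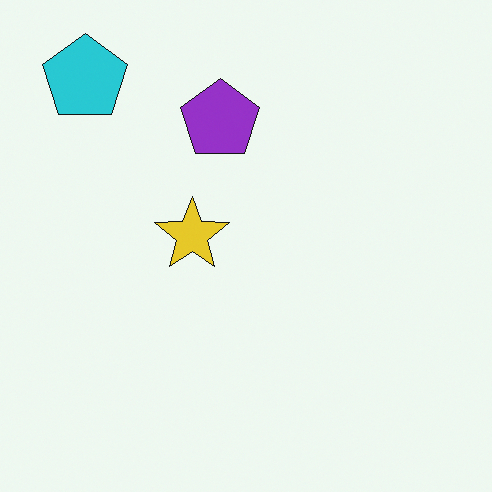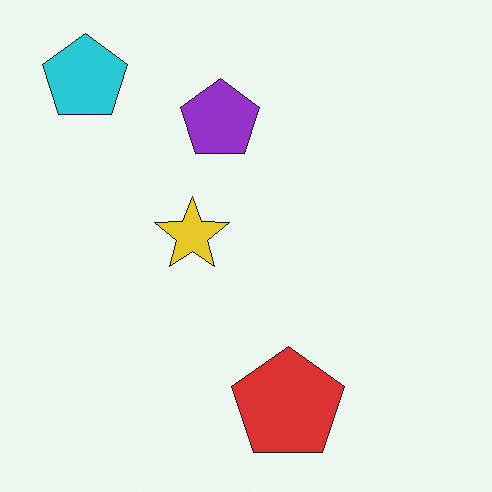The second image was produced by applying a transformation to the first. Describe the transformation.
Overlaid with an additional red pentagon.

A red pentagon appears in the second image that is absent from the first.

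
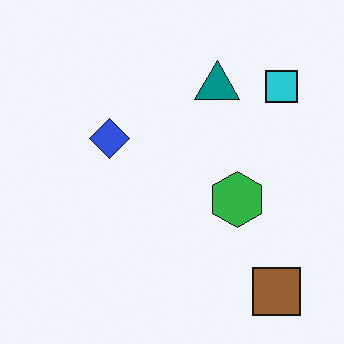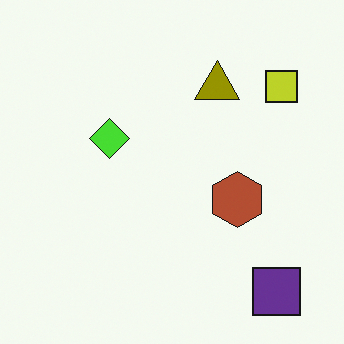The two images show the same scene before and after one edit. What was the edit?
The transformation is: hue-shifted by a large amount.

Every shape's color has rotated by the same amount around the hue wheel — a uniform hue shift.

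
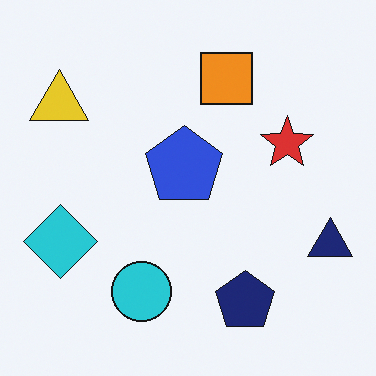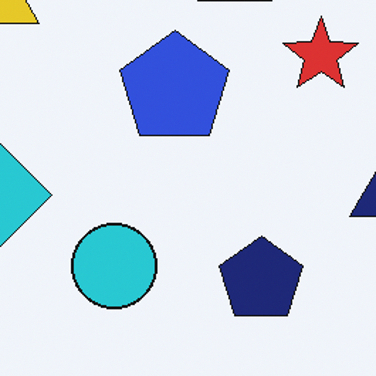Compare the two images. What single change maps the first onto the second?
The image was cropped to a modestly smaller region and rescaled.

The visible shapes are larger and the field of view is narrower; shapes near the original edges may be partly or wholly outside the frame — a crop-and-rescale.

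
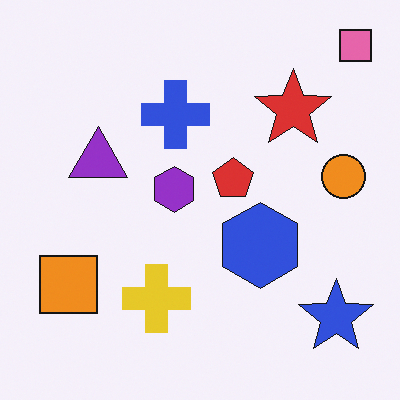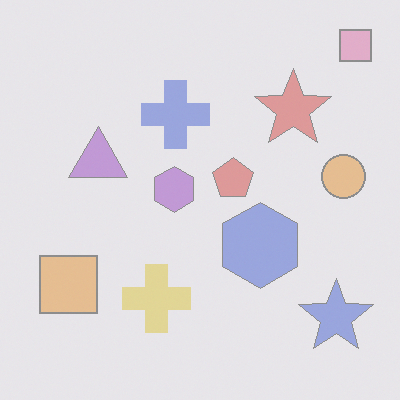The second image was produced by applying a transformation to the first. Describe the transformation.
It was given much lower contrast.

Tones are pushed toward mid-grey across the whole image — a global contrast change.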